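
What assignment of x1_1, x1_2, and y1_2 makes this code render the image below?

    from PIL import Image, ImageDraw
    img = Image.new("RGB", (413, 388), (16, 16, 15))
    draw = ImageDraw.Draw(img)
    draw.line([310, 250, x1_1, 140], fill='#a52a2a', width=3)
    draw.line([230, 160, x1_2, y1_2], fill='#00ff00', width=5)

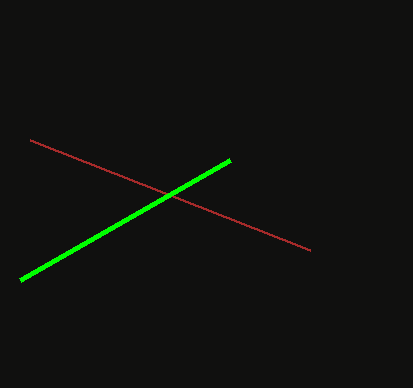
x1_1 = 30, x1_2 = 20, y1_2 = 280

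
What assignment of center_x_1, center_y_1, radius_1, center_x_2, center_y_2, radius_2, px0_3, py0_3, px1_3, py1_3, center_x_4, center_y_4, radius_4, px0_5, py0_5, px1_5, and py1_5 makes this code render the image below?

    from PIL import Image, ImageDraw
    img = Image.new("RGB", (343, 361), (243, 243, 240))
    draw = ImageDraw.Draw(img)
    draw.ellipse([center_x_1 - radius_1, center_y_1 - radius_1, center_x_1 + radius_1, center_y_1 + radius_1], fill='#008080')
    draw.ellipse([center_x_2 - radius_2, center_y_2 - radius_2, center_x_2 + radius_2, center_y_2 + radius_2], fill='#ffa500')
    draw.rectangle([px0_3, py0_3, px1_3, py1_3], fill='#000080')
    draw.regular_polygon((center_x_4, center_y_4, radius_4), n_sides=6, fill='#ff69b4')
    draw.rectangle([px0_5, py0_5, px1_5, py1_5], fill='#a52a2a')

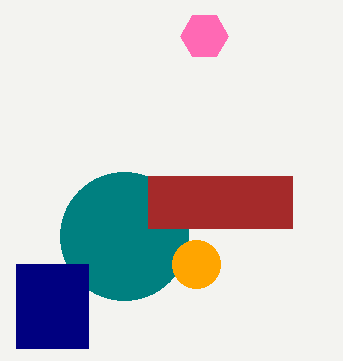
center_x_1 = 124; center_y_1 = 236; radius_1 = 64; center_x_2 = 196; center_y_2 = 264; radius_2 = 24; px0_3 = 16; py0_3 = 264; px1_3 = 88; py1_3 = 348; center_x_4 = 204; center_y_4 = 36; radius_4 = 24; px0_5 = 148; py0_5 = 176; px1_5 = 292; py1_5 = 228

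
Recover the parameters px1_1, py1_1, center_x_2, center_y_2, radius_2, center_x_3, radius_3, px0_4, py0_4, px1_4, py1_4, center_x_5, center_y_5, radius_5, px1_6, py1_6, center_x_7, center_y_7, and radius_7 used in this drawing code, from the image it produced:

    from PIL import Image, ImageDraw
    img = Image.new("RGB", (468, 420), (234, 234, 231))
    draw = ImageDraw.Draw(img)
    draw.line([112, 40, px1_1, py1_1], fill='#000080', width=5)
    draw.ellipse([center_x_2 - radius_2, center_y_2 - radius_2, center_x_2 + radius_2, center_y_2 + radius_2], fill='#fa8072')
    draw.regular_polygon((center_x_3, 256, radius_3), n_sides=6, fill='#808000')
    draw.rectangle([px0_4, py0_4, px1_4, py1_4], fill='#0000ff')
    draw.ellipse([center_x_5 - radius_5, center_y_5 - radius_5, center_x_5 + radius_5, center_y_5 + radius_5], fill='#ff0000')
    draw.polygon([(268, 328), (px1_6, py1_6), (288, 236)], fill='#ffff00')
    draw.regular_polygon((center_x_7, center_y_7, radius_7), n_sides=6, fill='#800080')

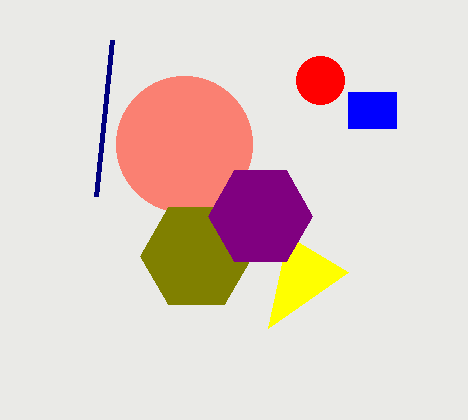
px1_1 = 96, py1_1 = 196, center_x_2 = 184, center_y_2 = 144, radius_2 = 68, center_x_3 = 196, radius_3 = 56, px0_4 = 348, py0_4 = 92, px1_4 = 396, py1_4 = 128, center_x_5 = 320, center_y_5 = 80, radius_5 = 24, px1_6 = 348, py1_6 = 272, center_x_7 = 260, center_y_7 = 216, radius_7 = 52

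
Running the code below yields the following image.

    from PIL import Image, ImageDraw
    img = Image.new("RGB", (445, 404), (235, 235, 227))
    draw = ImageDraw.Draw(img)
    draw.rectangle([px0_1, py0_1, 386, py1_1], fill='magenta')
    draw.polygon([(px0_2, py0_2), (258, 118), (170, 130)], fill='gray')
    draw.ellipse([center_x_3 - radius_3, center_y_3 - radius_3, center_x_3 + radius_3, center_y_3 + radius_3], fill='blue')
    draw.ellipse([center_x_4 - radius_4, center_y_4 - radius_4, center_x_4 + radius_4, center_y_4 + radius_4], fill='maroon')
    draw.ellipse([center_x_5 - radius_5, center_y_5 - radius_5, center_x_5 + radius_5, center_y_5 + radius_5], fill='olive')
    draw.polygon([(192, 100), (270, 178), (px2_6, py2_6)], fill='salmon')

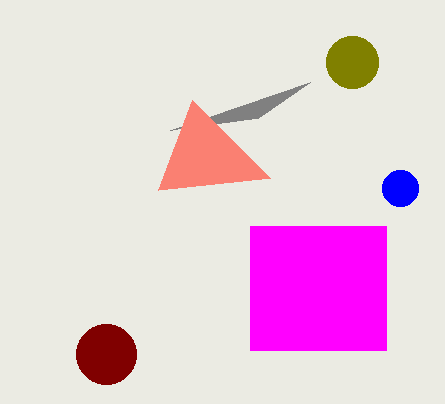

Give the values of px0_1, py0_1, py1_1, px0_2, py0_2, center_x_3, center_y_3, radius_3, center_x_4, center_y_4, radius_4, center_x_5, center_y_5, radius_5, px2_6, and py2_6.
px0_1 = 250; py0_1 = 226; py1_1 = 350; px0_2 = 310; py0_2 = 82; center_x_3 = 400; center_y_3 = 188; radius_3 = 18; center_x_4 = 106; center_y_4 = 354; radius_4 = 30; center_x_5 = 352; center_y_5 = 62; radius_5 = 26; px2_6 = 158; py2_6 = 190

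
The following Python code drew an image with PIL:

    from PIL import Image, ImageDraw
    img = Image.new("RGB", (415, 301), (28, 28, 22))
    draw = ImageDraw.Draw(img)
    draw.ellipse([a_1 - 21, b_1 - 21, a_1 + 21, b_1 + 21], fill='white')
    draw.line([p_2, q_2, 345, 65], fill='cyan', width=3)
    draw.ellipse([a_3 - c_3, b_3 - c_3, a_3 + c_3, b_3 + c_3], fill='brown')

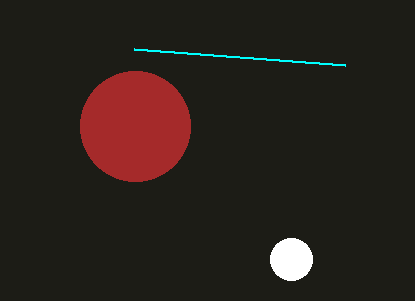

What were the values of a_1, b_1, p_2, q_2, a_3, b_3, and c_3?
a_1 = 291, b_1 = 259, p_2 = 134, q_2 = 49, a_3 = 135, b_3 = 126, c_3 = 55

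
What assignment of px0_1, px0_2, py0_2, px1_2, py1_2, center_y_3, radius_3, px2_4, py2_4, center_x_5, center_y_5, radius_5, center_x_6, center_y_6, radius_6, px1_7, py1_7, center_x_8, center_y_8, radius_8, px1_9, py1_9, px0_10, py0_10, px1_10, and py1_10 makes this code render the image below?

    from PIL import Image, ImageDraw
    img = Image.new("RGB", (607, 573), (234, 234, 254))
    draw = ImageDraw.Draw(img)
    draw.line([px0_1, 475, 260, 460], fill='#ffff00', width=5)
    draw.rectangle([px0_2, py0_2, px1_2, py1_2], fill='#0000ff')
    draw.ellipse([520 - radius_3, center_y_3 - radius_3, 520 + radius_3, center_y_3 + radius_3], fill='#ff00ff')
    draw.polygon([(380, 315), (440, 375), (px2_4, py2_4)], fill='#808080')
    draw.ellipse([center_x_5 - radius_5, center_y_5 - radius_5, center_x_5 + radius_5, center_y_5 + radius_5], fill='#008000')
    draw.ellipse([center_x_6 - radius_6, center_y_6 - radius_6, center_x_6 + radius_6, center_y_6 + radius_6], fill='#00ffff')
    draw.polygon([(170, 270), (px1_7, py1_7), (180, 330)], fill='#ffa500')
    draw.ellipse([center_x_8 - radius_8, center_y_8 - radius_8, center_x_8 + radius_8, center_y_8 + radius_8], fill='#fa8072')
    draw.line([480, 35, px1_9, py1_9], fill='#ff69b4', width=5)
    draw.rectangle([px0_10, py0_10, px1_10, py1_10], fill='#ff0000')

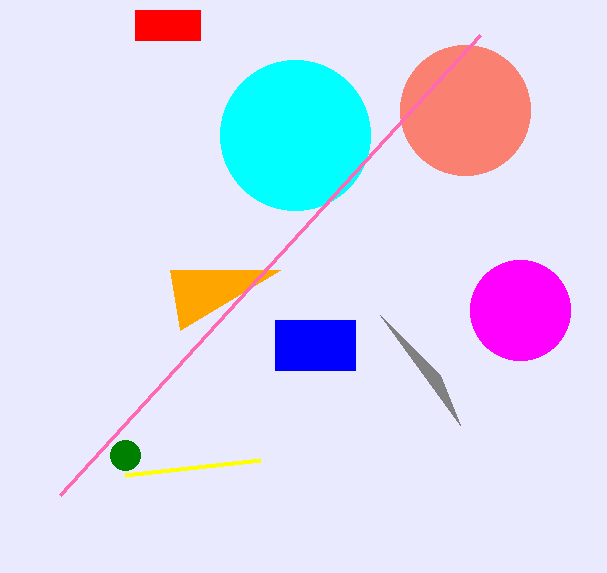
px0_1 = 125; px0_2 = 275; py0_2 = 320; px1_2 = 355; py1_2 = 370; center_y_3 = 310; radius_3 = 50; px2_4 = 460; py2_4 = 425; center_x_5 = 125; center_y_5 = 455; radius_5 = 15; center_x_6 = 295; center_y_6 = 135; radius_6 = 75; px1_7 = 280; py1_7 = 270; center_x_8 = 465; center_y_8 = 110; radius_8 = 65; px1_9 = 60; py1_9 = 495; px0_10 = 135; py0_10 = 10; px1_10 = 200; py1_10 = 40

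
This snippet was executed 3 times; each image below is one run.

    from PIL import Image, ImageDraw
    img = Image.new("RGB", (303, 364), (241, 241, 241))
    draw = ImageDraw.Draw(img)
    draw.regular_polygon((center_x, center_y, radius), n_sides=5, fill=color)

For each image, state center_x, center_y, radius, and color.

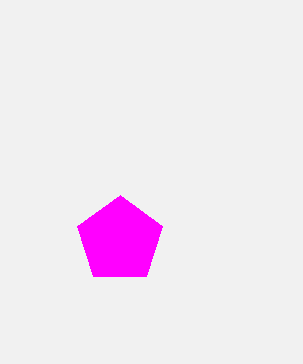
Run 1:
center_x = 120
center_y = 240
radius = 45
color = 'magenta'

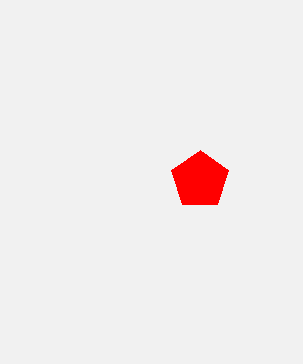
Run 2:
center_x = 200; center_y = 180; radius = 30; color = 'red'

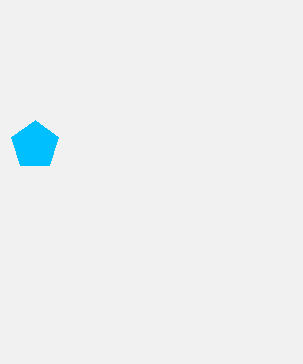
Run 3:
center_x = 35
center_y = 145
radius = 25
color = 'deepskyblue'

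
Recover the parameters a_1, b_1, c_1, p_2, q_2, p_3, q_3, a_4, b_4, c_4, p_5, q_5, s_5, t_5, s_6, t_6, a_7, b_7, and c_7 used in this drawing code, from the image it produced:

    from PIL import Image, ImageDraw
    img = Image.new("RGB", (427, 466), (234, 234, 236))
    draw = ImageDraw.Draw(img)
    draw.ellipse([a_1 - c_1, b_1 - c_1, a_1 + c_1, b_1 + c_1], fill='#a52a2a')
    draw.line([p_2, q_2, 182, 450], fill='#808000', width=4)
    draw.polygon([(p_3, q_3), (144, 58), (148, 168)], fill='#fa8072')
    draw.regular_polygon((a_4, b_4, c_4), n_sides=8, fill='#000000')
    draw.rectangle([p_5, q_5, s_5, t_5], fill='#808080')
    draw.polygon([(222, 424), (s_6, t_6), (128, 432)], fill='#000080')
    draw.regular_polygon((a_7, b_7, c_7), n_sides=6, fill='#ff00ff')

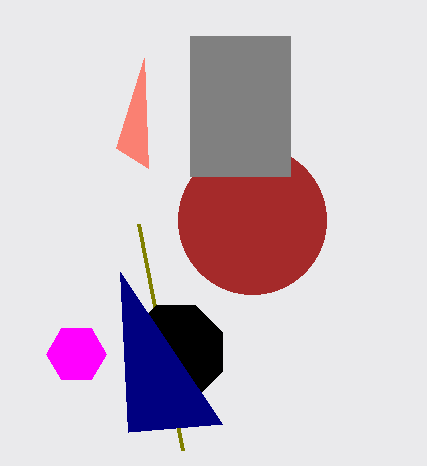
a_1 = 252, b_1 = 220, c_1 = 74, p_2 = 138, q_2 = 224, p_3 = 116, q_3 = 148, a_4 = 176, b_4 = 352, c_4 = 50, p_5 = 190, q_5 = 36, s_5 = 290, t_5 = 176, s_6 = 120, t_6 = 272, a_7 = 76, b_7 = 354, c_7 = 30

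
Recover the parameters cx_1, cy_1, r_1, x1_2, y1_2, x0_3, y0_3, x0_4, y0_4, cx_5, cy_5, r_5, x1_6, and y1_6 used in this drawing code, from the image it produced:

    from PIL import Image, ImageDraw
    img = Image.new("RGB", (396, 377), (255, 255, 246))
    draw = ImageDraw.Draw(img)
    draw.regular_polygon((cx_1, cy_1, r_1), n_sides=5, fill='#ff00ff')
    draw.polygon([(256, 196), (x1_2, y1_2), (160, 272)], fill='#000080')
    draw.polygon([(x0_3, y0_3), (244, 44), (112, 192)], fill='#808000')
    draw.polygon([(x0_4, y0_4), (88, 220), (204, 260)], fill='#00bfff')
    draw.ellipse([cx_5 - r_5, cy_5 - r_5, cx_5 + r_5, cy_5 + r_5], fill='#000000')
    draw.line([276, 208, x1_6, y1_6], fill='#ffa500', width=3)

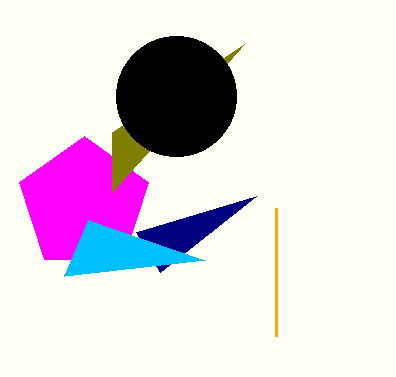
cx_1 = 84, cy_1 = 204, r_1 = 68, x1_2 = 136, y1_2 = 232, x0_3 = 112, y0_3 = 132, x0_4 = 64, y0_4 = 276, cx_5 = 176, cy_5 = 96, r_5 = 60, x1_6 = 276, y1_6 = 336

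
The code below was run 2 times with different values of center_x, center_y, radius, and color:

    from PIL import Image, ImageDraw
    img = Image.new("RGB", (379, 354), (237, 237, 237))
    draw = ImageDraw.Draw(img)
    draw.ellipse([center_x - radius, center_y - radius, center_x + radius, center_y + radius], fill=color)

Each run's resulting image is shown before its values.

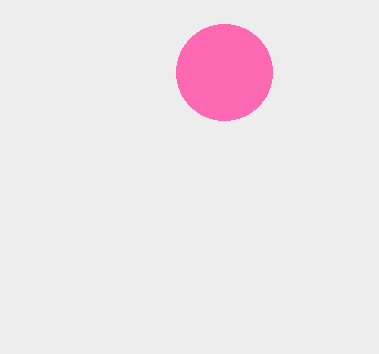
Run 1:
center_x = 224
center_y = 72
radius = 48
color = 'hotpink'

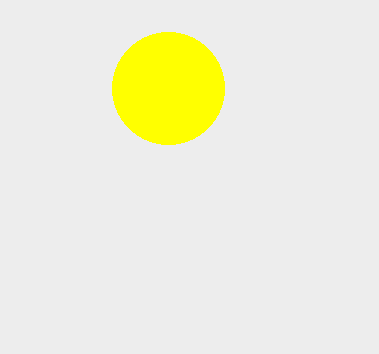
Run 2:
center_x = 168
center_y = 88
radius = 56
color = 'yellow'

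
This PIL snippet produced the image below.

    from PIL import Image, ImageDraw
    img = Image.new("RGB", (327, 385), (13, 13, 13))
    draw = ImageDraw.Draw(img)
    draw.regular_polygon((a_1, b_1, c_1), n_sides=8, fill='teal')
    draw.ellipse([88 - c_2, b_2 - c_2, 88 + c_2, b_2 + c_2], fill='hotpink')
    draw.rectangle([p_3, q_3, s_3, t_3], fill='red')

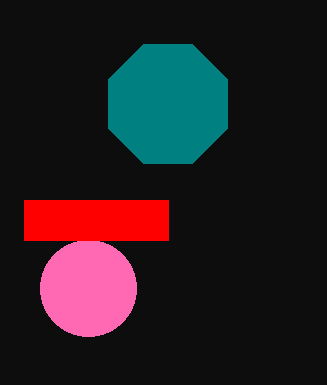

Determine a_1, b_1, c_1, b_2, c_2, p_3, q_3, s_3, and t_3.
a_1 = 168
b_1 = 104
c_1 = 64
b_2 = 288
c_2 = 48
p_3 = 24
q_3 = 200
s_3 = 168
t_3 = 240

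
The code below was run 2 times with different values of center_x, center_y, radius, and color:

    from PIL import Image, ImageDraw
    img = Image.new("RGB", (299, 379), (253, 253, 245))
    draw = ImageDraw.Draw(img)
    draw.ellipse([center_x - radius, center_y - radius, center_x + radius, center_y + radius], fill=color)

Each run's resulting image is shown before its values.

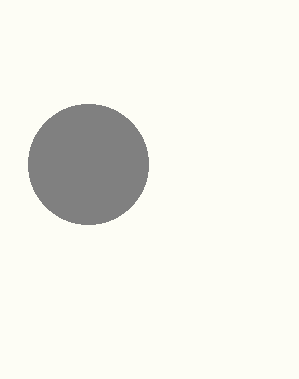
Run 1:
center_x = 88; center_y = 164; radius = 60; color = 'gray'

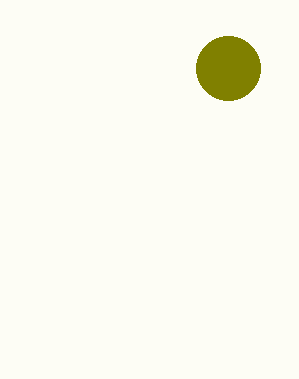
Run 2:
center_x = 228, center_y = 68, radius = 32, color = 'olive'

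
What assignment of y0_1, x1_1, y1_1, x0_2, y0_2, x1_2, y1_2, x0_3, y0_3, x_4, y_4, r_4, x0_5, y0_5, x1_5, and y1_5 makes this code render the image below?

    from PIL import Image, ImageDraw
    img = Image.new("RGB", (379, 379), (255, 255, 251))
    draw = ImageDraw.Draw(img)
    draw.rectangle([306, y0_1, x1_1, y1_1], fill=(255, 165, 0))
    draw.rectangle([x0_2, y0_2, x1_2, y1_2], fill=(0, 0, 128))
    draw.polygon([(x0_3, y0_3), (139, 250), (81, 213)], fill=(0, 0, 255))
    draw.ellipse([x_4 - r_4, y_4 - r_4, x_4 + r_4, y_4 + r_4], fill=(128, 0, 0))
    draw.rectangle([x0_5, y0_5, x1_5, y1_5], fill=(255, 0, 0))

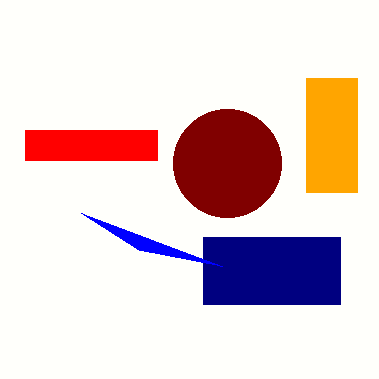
y0_1 = 78; x1_1 = 357; y1_1 = 192; x0_2 = 203; y0_2 = 237; x1_2 = 340; y1_2 = 304; x0_3 = 222; y0_3 = 266; x_4 = 227; y_4 = 163; r_4 = 54; x0_5 = 25; y0_5 = 130; x1_5 = 157; y1_5 = 160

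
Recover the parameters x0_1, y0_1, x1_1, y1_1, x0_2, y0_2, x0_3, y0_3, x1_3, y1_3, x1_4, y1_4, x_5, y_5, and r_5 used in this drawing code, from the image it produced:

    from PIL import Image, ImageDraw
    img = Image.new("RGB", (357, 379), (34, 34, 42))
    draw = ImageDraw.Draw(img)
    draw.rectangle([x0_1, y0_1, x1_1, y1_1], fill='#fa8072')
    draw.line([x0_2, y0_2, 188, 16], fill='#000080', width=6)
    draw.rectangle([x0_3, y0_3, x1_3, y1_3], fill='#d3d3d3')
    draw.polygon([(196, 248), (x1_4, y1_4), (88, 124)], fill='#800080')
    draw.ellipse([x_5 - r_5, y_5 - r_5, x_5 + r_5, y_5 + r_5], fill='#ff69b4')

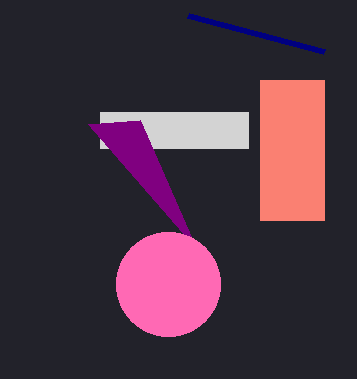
x0_1 = 260; y0_1 = 80; x1_1 = 324; y1_1 = 220; x0_2 = 324; y0_2 = 52; x0_3 = 100; y0_3 = 112; x1_3 = 248; y1_3 = 148; x1_4 = 140; y1_4 = 120; x_5 = 168; y_5 = 284; r_5 = 52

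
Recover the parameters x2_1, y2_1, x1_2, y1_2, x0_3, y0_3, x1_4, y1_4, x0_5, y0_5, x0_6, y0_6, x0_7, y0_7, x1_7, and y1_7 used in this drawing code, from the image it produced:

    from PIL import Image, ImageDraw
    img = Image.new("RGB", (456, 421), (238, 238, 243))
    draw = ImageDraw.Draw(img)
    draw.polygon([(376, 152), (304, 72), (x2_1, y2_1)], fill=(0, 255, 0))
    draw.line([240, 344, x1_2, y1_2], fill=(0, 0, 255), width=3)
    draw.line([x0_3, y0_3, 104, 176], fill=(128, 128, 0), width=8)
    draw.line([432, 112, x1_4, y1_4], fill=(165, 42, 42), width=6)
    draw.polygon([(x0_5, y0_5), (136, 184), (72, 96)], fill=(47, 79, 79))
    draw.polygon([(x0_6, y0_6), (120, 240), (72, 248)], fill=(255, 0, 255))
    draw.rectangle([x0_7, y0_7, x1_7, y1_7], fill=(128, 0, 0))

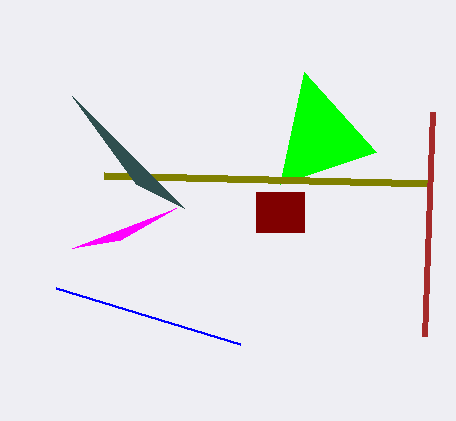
x2_1 = 280; y2_1 = 184; x1_2 = 56; y1_2 = 288; x0_3 = 432; y0_3 = 184; x1_4 = 424; y1_4 = 336; x0_5 = 184; y0_5 = 208; x0_6 = 176; y0_6 = 208; x0_7 = 256; y0_7 = 192; x1_7 = 304; y1_7 = 232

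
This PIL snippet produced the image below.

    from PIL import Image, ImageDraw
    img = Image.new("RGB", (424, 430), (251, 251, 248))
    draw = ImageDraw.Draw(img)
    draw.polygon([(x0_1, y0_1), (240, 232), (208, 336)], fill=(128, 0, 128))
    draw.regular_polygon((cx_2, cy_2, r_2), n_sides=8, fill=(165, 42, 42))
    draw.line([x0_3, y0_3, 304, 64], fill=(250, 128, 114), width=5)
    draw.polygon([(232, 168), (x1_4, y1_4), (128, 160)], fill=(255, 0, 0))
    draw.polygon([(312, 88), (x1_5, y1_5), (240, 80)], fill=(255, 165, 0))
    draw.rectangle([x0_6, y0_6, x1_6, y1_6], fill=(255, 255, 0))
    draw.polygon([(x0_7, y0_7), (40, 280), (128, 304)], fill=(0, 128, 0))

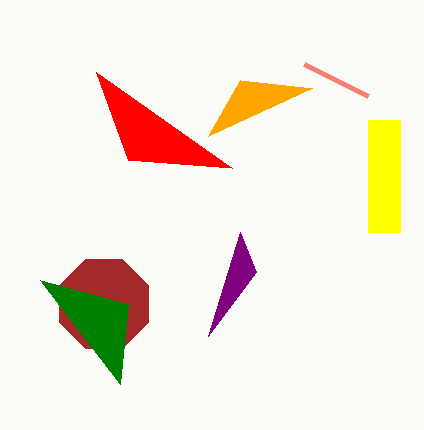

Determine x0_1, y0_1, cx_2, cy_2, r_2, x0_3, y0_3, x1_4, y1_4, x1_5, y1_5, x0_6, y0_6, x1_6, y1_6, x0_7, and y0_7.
x0_1 = 256, y0_1 = 272, cx_2 = 104, cy_2 = 304, r_2 = 48, x0_3 = 368, y0_3 = 96, x1_4 = 96, y1_4 = 72, x1_5 = 208, y1_5 = 136, x0_6 = 368, y0_6 = 120, x1_6 = 400, y1_6 = 232, x0_7 = 120, y0_7 = 384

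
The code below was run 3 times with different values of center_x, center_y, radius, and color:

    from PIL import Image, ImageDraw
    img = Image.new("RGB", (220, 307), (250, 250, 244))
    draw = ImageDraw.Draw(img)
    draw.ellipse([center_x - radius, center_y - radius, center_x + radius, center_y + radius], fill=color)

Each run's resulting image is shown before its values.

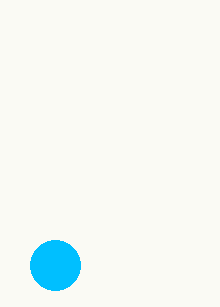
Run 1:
center_x = 55
center_y = 265
radius = 25
color = 'deepskyblue'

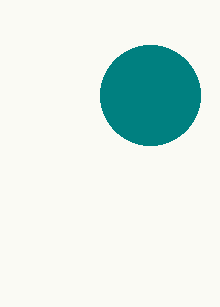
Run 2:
center_x = 150
center_y = 95
radius = 50
color = 'teal'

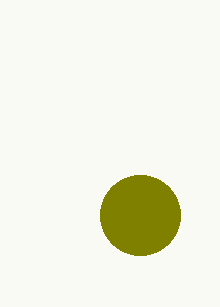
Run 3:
center_x = 140, center_y = 215, radius = 40, color = 'olive'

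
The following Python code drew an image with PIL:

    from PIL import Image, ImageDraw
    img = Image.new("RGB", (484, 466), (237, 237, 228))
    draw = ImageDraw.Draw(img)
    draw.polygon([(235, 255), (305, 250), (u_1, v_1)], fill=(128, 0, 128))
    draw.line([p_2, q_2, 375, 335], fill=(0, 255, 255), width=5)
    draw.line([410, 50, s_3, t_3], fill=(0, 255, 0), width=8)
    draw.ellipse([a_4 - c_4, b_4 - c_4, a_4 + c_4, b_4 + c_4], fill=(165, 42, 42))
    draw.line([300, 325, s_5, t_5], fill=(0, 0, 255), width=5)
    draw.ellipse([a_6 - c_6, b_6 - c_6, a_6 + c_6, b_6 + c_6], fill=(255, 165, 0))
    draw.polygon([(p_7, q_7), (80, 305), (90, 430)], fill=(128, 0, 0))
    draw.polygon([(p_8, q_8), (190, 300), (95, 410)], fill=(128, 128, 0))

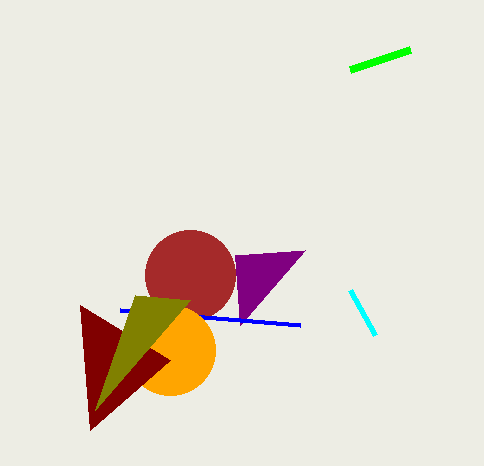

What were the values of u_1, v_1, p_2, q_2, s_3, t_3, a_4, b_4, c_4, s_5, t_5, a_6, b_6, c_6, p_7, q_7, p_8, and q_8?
u_1 = 240, v_1 = 325, p_2 = 350, q_2 = 290, s_3 = 350, t_3 = 70, a_4 = 190, b_4 = 275, c_4 = 45, s_5 = 120, t_5 = 310, a_6 = 170, b_6 = 350, c_6 = 45, p_7 = 170, q_7 = 360, p_8 = 135, q_8 = 295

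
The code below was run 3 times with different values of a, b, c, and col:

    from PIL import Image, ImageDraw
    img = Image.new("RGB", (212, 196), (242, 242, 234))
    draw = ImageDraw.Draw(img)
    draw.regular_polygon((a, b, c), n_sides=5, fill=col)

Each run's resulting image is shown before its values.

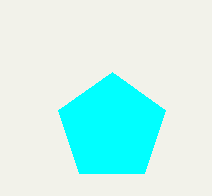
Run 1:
a = 112, b = 128, c = 56, col = 'cyan'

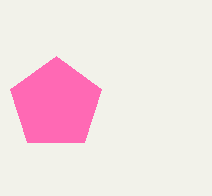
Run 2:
a = 56
b = 104
c = 48
col = 'hotpink'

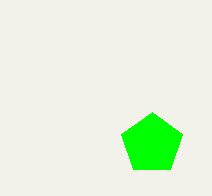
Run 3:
a = 152
b = 144
c = 32
col = 'lime'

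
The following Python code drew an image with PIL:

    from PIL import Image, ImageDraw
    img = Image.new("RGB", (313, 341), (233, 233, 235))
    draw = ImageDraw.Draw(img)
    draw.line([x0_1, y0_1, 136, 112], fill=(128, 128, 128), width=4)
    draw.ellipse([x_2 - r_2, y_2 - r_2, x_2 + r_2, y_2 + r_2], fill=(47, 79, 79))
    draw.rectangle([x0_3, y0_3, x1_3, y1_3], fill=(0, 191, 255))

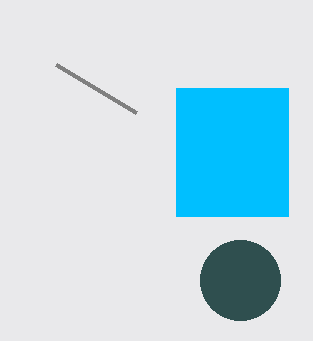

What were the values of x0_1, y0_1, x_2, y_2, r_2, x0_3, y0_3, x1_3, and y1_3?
x0_1 = 56, y0_1 = 64, x_2 = 240, y_2 = 280, r_2 = 40, x0_3 = 176, y0_3 = 88, x1_3 = 288, y1_3 = 216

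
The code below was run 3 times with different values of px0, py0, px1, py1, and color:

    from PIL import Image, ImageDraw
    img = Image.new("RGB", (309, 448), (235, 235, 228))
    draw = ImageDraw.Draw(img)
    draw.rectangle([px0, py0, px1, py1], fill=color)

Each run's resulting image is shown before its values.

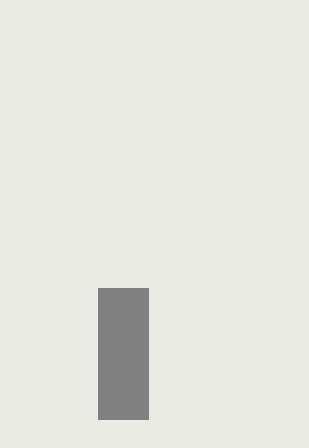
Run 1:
px0 = 98, py0 = 288, px1 = 148, py1 = 419, color = 'gray'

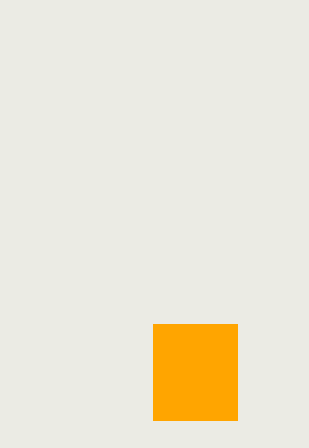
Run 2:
px0 = 153; py0 = 324; px1 = 237; py1 = 420; color = 'orange'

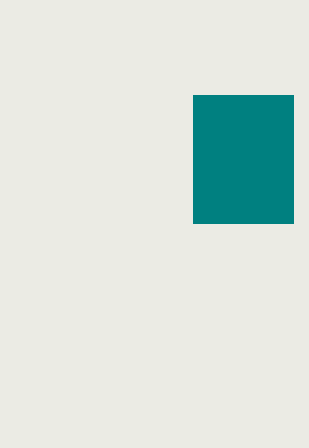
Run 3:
px0 = 193, py0 = 95, px1 = 293, py1 = 223, color = 'teal'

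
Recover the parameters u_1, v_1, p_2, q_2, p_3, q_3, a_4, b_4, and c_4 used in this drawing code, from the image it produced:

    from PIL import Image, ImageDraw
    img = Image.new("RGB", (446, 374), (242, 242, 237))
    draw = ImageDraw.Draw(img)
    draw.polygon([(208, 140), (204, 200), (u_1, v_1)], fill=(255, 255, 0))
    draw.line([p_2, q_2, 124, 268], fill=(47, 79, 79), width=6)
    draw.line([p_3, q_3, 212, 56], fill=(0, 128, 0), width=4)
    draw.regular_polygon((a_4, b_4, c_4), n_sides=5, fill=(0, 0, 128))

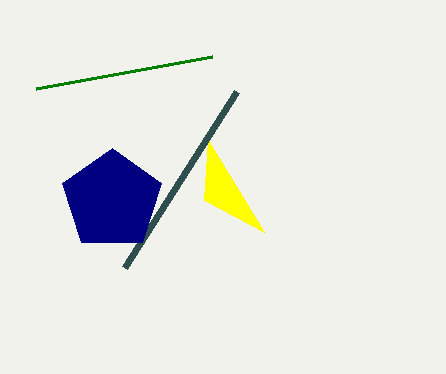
u_1 = 264, v_1 = 232, p_2 = 236, q_2 = 92, p_3 = 36, q_3 = 88, a_4 = 112, b_4 = 200, c_4 = 52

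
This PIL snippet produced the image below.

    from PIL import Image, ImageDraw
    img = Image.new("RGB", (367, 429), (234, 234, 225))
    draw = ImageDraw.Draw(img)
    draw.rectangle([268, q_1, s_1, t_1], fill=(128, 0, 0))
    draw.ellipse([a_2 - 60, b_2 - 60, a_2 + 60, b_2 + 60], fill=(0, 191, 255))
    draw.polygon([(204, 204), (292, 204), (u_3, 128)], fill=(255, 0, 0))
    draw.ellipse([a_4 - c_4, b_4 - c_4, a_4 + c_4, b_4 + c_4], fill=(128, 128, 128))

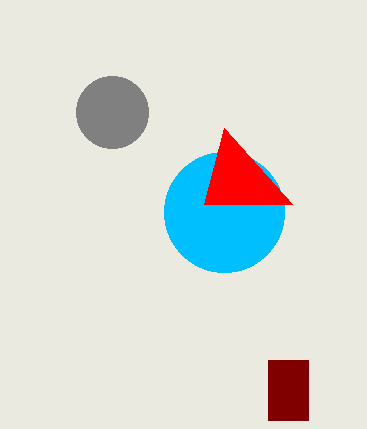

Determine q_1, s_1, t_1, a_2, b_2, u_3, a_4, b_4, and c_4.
q_1 = 360; s_1 = 308; t_1 = 420; a_2 = 224; b_2 = 212; u_3 = 224; a_4 = 112; b_4 = 112; c_4 = 36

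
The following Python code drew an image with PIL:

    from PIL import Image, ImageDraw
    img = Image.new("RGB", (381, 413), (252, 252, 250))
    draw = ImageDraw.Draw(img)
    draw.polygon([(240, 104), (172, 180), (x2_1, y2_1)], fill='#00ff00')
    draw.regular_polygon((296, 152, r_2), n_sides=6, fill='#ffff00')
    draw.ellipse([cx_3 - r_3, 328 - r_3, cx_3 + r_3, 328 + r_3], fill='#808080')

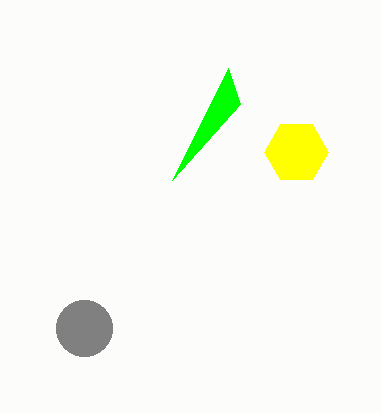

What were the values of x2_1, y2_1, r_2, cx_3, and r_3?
x2_1 = 228
y2_1 = 68
r_2 = 32
cx_3 = 84
r_3 = 28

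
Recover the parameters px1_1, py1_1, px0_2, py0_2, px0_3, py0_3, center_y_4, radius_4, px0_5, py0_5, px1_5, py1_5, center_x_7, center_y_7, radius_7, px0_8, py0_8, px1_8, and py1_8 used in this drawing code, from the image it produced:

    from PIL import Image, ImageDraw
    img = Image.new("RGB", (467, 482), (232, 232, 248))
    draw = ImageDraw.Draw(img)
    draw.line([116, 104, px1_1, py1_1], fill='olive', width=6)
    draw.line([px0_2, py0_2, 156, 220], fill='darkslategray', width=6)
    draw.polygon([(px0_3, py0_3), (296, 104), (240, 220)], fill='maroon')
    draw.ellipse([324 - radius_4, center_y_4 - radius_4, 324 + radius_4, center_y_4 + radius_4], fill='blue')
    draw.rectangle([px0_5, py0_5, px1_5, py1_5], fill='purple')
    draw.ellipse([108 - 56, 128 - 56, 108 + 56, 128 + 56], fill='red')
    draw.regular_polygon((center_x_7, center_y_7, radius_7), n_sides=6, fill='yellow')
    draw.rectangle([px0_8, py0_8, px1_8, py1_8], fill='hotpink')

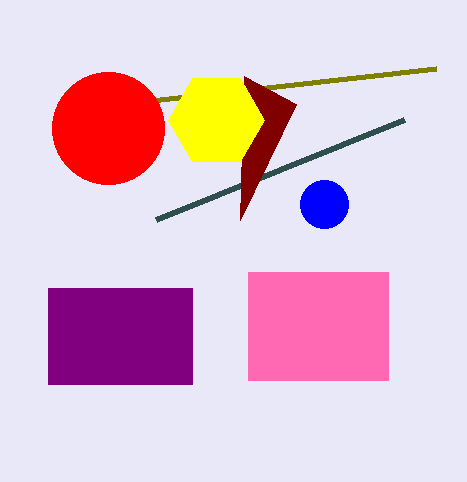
px1_1 = 436, py1_1 = 68, px0_2 = 404, py0_2 = 120, px0_3 = 244, py0_3 = 76, center_y_4 = 204, radius_4 = 24, px0_5 = 48, py0_5 = 288, px1_5 = 192, py1_5 = 384, center_x_7 = 216, center_y_7 = 120, radius_7 = 48, px0_8 = 248, py0_8 = 272, px1_8 = 388, py1_8 = 380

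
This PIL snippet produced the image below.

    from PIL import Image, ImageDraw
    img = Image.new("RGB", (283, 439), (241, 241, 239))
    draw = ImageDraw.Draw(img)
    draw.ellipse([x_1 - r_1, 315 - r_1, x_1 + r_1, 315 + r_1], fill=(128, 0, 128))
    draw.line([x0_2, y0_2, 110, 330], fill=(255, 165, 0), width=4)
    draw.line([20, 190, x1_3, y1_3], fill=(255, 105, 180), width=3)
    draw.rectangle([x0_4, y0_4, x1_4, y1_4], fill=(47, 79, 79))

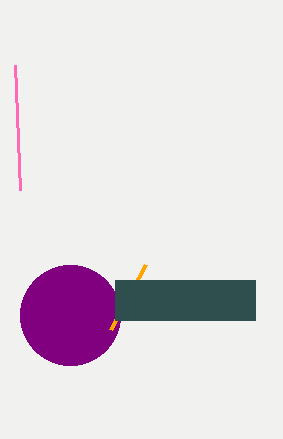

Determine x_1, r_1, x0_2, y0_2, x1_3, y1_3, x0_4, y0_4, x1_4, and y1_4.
x_1 = 70; r_1 = 50; x0_2 = 145; y0_2 = 265; x1_3 = 15; y1_3 = 65; x0_4 = 115; y0_4 = 280; x1_4 = 255; y1_4 = 320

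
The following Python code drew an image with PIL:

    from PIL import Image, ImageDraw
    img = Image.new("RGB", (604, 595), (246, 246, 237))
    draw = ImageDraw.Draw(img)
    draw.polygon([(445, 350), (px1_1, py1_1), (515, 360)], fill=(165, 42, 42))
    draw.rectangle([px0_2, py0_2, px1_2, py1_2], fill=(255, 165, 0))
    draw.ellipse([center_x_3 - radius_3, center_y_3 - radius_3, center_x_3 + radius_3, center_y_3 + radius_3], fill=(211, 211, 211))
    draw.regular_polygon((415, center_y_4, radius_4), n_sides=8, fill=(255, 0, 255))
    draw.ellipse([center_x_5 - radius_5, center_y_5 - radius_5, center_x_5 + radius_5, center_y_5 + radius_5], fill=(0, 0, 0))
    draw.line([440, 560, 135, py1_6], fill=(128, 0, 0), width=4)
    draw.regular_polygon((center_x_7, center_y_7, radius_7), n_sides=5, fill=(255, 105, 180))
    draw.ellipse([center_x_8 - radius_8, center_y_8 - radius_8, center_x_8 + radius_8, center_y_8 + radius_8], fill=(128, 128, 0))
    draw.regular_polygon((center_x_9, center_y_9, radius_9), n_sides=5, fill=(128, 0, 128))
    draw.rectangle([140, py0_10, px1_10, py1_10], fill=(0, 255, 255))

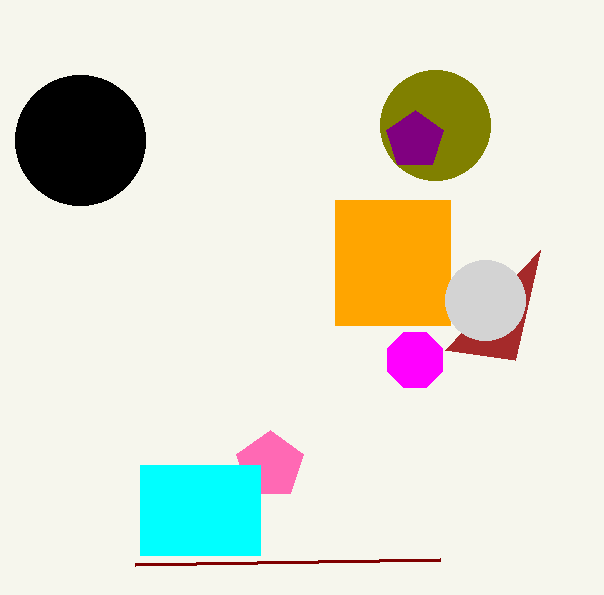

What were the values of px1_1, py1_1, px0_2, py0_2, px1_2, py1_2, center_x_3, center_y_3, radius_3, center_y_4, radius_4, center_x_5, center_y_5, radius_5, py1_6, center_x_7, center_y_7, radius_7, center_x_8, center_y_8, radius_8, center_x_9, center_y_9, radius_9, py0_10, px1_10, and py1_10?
px1_1 = 540; py1_1 = 250; px0_2 = 335; py0_2 = 200; px1_2 = 450; py1_2 = 325; center_x_3 = 485; center_y_3 = 300; radius_3 = 40; center_y_4 = 360; radius_4 = 30; center_x_5 = 80; center_y_5 = 140; radius_5 = 65; py1_6 = 565; center_x_7 = 270; center_y_7 = 465; radius_7 = 35; center_x_8 = 435; center_y_8 = 125; radius_8 = 55; center_x_9 = 415; center_y_9 = 140; radius_9 = 30; py0_10 = 465; px1_10 = 260; py1_10 = 555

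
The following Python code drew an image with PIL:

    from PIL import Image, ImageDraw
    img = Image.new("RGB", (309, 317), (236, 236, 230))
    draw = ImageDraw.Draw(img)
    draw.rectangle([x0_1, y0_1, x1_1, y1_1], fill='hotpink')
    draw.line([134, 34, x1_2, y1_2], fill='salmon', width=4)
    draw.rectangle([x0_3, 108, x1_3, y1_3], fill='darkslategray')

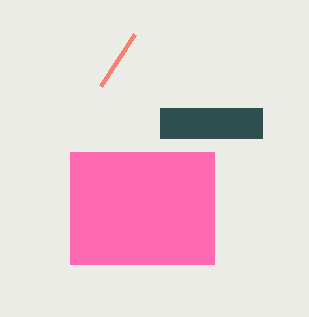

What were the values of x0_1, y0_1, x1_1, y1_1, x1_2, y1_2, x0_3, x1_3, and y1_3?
x0_1 = 70; y0_1 = 152; x1_1 = 214; y1_1 = 264; x1_2 = 100; y1_2 = 86; x0_3 = 160; x1_3 = 262; y1_3 = 138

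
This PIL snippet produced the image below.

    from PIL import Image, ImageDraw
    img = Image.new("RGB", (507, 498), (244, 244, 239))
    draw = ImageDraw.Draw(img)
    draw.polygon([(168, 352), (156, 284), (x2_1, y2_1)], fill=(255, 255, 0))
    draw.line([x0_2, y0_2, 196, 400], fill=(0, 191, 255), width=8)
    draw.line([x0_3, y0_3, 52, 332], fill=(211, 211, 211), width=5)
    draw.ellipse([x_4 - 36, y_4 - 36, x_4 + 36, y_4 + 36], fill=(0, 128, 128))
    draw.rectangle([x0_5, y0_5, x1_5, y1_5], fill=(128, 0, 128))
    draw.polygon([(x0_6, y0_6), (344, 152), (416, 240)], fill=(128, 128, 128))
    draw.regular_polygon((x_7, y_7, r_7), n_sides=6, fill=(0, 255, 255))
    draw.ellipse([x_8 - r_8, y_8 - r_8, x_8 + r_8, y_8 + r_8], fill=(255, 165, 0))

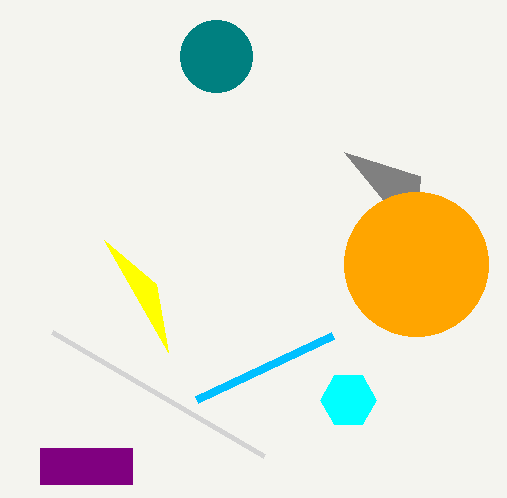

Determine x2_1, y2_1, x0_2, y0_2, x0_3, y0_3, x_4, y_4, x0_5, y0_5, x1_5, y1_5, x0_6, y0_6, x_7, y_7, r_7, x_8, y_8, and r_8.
x2_1 = 104; y2_1 = 240; x0_2 = 332; y0_2 = 336; x0_3 = 264; y0_3 = 456; x_4 = 216; y_4 = 56; x0_5 = 40; y0_5 = 448; x1_5 = 132; y1_5 = 484; x0_6 = 420; y0_6 = 176; x_7 = 348; y_7 = 400; r_7 = 28; x_8 = 416; y_8 = 264; r_8 = 72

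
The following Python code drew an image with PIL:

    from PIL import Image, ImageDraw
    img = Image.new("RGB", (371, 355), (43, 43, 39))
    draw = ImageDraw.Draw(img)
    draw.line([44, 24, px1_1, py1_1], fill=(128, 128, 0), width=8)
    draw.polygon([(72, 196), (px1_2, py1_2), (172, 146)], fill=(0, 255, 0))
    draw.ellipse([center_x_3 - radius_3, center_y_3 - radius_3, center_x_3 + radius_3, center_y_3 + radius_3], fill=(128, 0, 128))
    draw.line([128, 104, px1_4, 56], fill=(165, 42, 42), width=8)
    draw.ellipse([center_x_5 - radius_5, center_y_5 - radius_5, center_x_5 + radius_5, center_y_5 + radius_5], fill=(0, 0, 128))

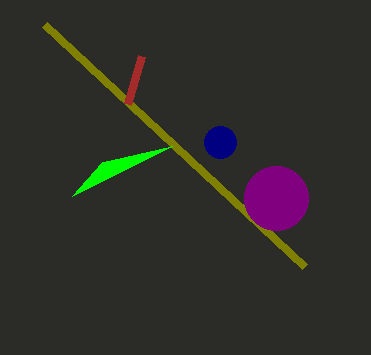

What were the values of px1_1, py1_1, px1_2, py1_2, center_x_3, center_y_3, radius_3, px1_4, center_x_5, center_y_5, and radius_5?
px1_1 = 304
py1_1 = 266
px1_2 = 102
py1_2 = 162
center_x_3 = 276
center_y_3 = 198
radius_3 = 32
px1_4 = 142
center_x_5 = 220
center_y_5 = 142
radius_5 = 16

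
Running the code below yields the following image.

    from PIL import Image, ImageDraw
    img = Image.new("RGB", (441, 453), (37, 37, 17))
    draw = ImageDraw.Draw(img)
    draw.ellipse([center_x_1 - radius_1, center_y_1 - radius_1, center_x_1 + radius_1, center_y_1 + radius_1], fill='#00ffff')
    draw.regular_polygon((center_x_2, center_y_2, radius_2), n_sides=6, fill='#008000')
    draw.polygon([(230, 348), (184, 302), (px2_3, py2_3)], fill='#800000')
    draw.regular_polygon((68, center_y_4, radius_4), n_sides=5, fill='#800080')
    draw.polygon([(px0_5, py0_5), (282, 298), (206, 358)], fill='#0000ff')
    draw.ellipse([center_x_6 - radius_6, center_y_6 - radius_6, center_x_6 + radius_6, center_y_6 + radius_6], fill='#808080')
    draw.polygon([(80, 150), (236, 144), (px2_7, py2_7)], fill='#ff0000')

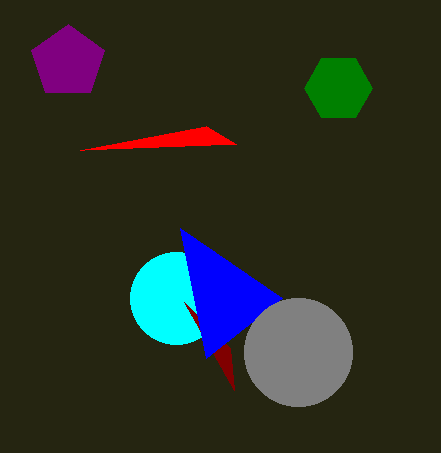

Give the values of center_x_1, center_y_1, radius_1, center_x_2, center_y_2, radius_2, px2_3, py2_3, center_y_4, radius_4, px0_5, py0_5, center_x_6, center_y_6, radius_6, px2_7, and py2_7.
center_x_1 = 176; center_y_1 = 298; radius_1 = 46; center_x_2 = 338; center_y_2 = 88; radius_2 = 34; px2_3 = 234; py2_3 = 390; center_y_4 = 62; radius_4 = 38; px0_5 = 180; py0_5 = 228; center_x_6 = 298; center_y_6 = 352; radius_6 = 54; px2_7 = 206; py2_7 = 126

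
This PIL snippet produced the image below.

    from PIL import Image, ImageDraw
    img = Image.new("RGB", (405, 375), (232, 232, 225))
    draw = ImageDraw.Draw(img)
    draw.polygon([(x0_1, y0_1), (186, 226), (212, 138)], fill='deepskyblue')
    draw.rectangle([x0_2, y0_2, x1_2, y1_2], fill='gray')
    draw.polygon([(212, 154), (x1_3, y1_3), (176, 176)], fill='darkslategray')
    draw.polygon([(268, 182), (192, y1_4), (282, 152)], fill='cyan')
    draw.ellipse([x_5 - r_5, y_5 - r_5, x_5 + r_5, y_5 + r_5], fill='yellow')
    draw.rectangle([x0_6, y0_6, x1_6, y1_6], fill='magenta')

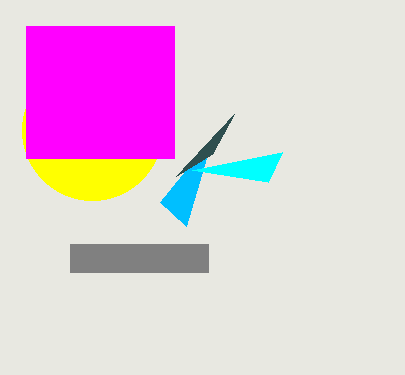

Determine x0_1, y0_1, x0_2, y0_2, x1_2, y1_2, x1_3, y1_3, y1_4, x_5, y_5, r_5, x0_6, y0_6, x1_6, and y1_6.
x0_1 = 160; y0_1 = 202; x0_2 = 70; y0_2 = 244; x1_2 = 208; y1_2 = 272; x1_3 = 234; y1_3 = 114; y1_4 = 170; x_5 = 92; y_5 = 130; r_5 = 70; x0_6 = 26; y0_6 = 26; x1_6 = 174; y1_6 = 158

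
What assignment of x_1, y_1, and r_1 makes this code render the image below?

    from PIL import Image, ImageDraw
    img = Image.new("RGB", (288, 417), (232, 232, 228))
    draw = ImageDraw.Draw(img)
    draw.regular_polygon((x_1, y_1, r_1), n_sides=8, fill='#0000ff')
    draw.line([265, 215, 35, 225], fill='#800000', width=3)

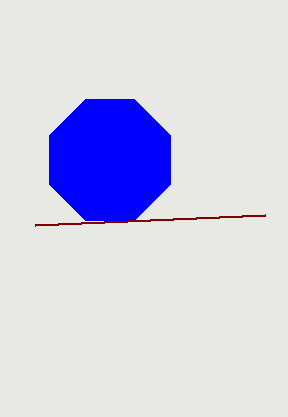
x_1 = 110; y_1 = 160; r_1 = 65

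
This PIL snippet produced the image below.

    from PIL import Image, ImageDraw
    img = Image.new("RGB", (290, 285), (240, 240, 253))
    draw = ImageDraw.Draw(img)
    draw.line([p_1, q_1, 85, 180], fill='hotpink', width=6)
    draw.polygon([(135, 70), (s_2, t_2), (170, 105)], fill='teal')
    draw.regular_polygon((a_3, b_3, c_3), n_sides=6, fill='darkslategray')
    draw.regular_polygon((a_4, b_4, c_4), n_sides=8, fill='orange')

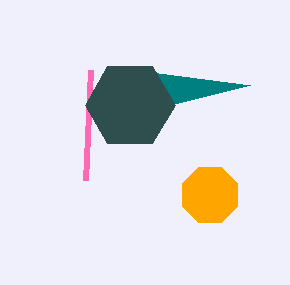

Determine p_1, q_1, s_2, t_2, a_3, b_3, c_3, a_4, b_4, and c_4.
p_1 = 90
q_1 = 70
s_2 = 250
t_2 = 85
a_3 = 130
b_3 = 105
c_3 = 45
a_4 = 210
b_4 = 195
c_4 = 30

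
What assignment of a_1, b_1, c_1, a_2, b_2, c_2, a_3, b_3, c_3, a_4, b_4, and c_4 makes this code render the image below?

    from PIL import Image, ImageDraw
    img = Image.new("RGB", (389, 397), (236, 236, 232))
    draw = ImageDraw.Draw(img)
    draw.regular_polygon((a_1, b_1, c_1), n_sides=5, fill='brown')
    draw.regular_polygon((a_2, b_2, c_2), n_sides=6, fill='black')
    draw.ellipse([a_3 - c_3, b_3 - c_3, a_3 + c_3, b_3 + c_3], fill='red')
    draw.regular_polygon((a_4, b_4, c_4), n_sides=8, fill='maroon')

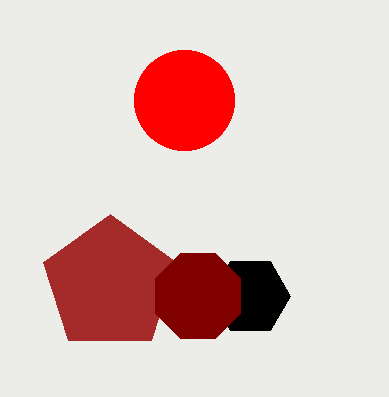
a_1 = 110; b_1 = 284; c_1 = 70; a_2 = 250; b_2 = 296; c_2 = 40; a_3 = 184; b_3 = 100; c_3 = 50; a_4 = 198; b_4 = 296; c_4 = 46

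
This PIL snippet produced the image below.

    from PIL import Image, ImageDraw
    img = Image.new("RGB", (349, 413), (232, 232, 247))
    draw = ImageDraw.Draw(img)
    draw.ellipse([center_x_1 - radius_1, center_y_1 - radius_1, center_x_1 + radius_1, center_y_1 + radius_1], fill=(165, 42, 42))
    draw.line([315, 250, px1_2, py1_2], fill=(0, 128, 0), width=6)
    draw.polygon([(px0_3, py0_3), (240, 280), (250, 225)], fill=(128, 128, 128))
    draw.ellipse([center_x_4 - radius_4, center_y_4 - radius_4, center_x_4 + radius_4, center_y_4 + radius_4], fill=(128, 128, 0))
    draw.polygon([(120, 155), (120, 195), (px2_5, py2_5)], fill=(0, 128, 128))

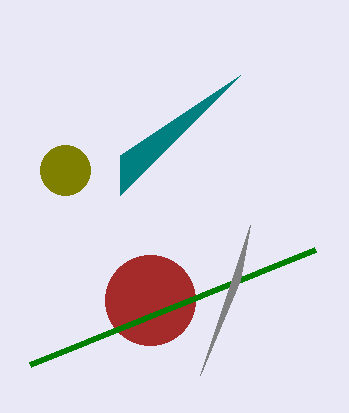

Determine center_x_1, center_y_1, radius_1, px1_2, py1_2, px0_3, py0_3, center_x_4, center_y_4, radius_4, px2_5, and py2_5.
center_x_1 = 150; center_y_1 = 300; radius_1 = 45; px1_2 = 30; py1_2 = 365; px0_3 = 200; py0_3 = 375; center_x_4 = 65; center_y_4 = 170; radius_4 = 25; px2_5 = 240; py2_5 = 75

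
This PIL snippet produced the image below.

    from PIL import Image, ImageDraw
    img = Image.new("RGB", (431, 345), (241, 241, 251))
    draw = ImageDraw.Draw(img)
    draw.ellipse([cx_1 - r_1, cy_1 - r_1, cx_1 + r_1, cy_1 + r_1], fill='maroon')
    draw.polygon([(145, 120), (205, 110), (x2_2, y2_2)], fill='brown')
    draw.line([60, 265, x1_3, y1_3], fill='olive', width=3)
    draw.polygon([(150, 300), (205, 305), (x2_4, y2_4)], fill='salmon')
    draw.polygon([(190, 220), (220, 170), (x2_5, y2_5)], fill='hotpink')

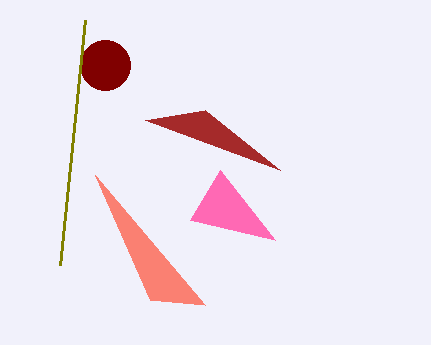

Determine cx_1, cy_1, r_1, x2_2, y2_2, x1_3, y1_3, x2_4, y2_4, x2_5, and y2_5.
cx_1 = 105
cy_1 = 65
r_1 = 25
x2_2 = 280
y2_2 = 170
x1_3 = 85
y1_3 = 20
x2_4 = 95
y2_4 = 175
x2_5 = 275
y2_5 = 240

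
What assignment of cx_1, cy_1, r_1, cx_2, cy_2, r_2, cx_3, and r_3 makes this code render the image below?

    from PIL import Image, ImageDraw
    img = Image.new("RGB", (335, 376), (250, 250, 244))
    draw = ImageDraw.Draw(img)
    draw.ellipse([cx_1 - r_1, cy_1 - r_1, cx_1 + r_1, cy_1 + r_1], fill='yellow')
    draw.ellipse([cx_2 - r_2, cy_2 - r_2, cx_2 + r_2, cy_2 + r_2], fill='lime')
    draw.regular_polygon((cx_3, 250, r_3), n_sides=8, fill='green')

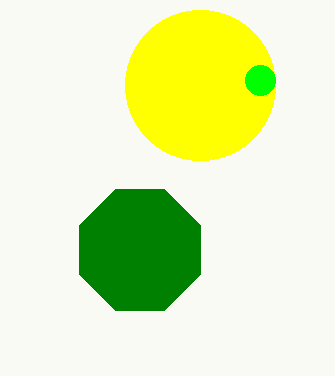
cx_1 = 200; cy_1 = 85; r_1 = 75; cx_2 = 260; cy_2 = 80; r_2 = 15; cx_3 = 140; r_3 = 65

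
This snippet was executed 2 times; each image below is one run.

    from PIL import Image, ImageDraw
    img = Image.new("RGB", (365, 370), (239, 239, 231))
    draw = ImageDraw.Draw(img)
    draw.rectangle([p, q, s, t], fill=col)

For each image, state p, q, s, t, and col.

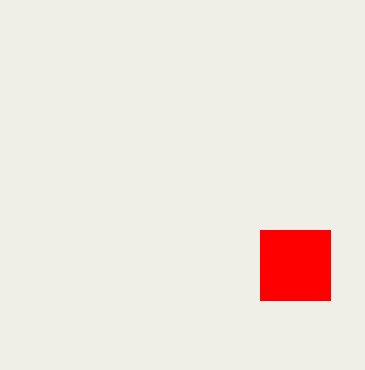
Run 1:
p = 260, q = 230, s = 330, t = 300, col = 'red'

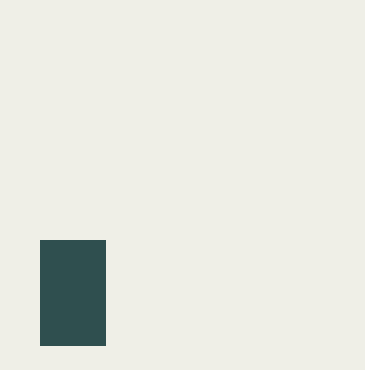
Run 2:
p = 40
q = 240
s = 105
t = 345
col = 'darkslategray'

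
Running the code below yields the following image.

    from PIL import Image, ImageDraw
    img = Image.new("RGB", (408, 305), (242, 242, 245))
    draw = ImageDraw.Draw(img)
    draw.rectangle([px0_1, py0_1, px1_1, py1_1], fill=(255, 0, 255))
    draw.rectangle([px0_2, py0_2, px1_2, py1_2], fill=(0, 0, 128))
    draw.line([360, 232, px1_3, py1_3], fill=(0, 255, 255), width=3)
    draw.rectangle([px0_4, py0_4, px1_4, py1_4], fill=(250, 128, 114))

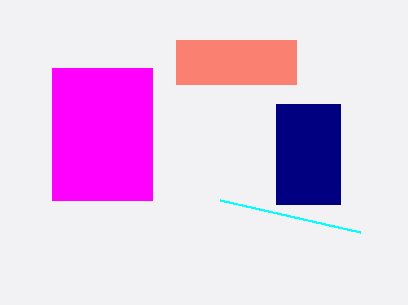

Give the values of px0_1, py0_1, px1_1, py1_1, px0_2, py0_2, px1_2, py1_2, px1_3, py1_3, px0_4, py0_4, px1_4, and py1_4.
px0_1 = 52
py0_1 = 68
px1_1 = 152
py1_1 = 200
px0_2 = 276
py0_2 = 104
px1_2 = 340
py1_2 = 204
px1_3 = 220
py1_3 = 200
px0_4 = 176
py0_4 = 40
px1_4 = 296
py1_4 = 84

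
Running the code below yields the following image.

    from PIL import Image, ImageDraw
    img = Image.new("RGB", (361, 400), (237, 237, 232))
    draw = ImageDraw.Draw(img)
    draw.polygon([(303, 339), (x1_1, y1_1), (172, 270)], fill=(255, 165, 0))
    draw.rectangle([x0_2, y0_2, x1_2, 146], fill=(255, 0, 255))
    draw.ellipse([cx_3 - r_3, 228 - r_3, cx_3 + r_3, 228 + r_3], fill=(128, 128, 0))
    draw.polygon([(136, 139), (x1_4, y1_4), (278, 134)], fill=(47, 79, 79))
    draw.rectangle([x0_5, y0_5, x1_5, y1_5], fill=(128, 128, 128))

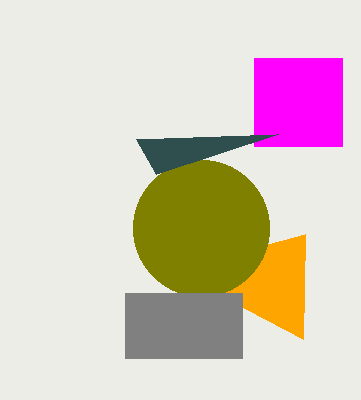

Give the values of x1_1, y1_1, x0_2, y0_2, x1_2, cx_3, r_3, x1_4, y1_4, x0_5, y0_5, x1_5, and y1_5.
x1_1 = 305; y1_1 = 234; x0_2 = 254; y0_2 = 58; x1_2 = 342; cx_3 = 201; r_3 = 68; x1_4 = 156; y1_4 = 174; x0_5 = 125; y0_5 = 293; x1_5 = 242; y1_5 = 358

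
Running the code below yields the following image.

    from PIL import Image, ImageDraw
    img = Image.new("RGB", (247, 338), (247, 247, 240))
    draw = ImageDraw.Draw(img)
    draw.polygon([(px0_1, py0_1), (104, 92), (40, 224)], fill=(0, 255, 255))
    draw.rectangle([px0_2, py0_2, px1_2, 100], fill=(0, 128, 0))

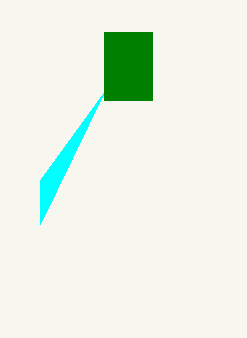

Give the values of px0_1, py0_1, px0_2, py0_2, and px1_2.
px0_1 = 40
py0_1 = 180
px0_2 = 104
py0_2 = 32
px1_2 = 152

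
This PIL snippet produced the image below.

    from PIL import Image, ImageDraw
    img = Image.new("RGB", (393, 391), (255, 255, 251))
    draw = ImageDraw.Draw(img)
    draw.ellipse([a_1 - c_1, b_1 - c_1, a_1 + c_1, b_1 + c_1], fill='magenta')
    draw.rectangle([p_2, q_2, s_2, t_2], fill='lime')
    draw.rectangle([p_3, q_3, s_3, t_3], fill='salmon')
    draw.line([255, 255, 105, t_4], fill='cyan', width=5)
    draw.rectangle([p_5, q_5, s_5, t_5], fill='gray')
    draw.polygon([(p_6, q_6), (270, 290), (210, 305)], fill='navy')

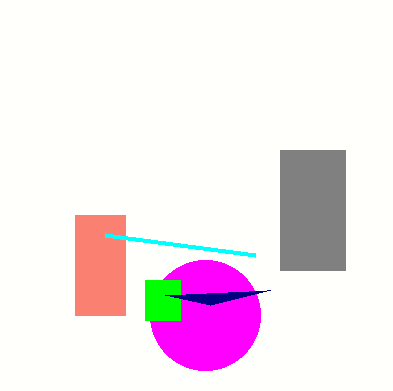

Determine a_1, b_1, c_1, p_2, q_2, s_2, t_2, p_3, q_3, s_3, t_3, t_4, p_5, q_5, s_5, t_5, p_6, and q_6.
a_1 = 205
b_1 = 315
c_1 = 55
p_2 = 145
q_2 = 280
s_2 = 180
t_2 = 320
p_3 = 75
q_3 = 215
s_3 = 125
t_3 = 315
t_4 = 235
p_5 = 280
q_5 = 150
s_5 = 345
t_5 = 270
p_6 = 165
q_6 = 295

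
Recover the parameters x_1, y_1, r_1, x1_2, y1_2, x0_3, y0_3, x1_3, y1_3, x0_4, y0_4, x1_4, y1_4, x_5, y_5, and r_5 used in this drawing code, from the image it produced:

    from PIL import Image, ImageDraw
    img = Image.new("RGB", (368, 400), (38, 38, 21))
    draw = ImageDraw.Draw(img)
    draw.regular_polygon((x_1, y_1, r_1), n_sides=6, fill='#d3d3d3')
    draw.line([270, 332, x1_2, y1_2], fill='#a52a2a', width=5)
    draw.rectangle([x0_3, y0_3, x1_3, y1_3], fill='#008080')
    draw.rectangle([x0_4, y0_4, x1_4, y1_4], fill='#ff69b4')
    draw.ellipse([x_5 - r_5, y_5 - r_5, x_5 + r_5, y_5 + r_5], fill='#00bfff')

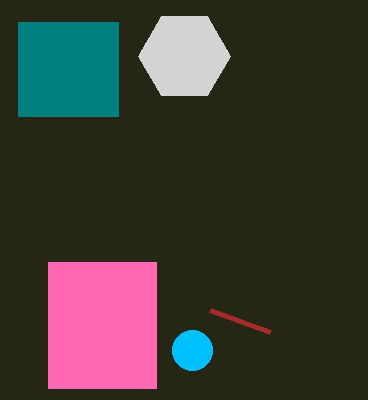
x_1 = 184
y_1 = 56
r_1 = 46
x1_2 = 210
y1_2 = 310
x0_3 = 18
y0_3 = 22
x1_3 = 118
y1_3 = 116
x0_4 = 48
y0_4 = 262
x1_4 = 156
y1_4 = 388
x_5 = 192
y_5 = 350
r_5 = 20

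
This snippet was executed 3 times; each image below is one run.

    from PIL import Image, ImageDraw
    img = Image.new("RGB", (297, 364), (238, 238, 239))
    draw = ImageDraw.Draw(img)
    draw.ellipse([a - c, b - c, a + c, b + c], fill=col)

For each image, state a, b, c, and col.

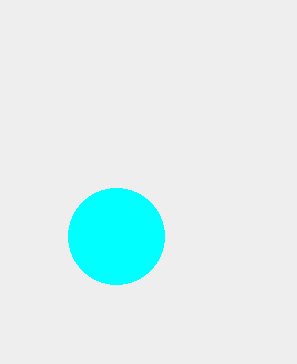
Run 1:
a = 116
b = 236
c = 48
col = 'cyan'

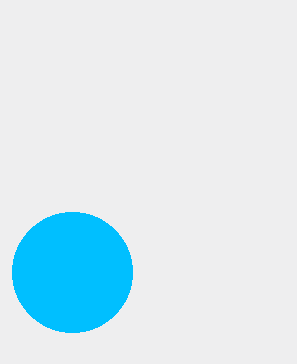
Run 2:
a = 72; b = 272; c = 60; col = 'deepskyblue'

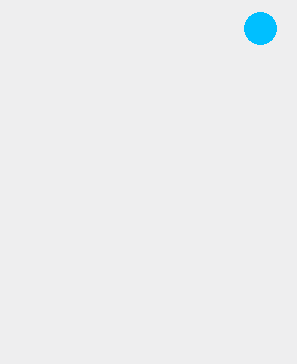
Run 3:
a = 260; b = 28; c = 16; col = 'deepskyblue'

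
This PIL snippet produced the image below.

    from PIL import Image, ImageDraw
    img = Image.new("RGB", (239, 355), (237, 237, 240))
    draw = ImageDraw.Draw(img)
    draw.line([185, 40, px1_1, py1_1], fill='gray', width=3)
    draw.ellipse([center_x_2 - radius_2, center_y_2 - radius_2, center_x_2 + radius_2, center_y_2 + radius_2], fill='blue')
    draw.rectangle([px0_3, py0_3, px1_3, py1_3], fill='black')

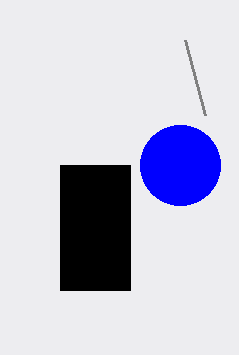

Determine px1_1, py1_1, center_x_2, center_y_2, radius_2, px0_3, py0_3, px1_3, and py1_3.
px1_1 = 205
py1_1 = 115
center_x_2 = 180
center_y_2 = 165
radius_2 = 40
px0_3 = 60
py0_3 = 165
px1_3 = 130
py1_3 = 290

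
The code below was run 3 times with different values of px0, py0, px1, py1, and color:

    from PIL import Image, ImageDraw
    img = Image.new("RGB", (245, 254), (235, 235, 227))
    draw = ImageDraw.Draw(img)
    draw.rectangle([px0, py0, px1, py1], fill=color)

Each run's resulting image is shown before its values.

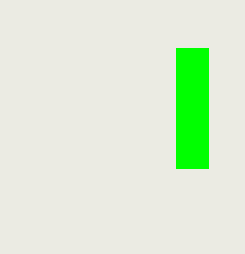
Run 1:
px0 = 176, py0 = 48, px1 = 208, py1 = 168, color = 'lime'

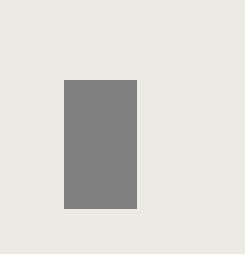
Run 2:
px0 = 64; py0 = 80; px1 = 136; py1 = 208; color = 'gray'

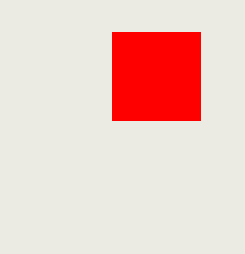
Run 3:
px0 = 112
py0 = 32
px1 = 200
py1 = 120
color = 'red'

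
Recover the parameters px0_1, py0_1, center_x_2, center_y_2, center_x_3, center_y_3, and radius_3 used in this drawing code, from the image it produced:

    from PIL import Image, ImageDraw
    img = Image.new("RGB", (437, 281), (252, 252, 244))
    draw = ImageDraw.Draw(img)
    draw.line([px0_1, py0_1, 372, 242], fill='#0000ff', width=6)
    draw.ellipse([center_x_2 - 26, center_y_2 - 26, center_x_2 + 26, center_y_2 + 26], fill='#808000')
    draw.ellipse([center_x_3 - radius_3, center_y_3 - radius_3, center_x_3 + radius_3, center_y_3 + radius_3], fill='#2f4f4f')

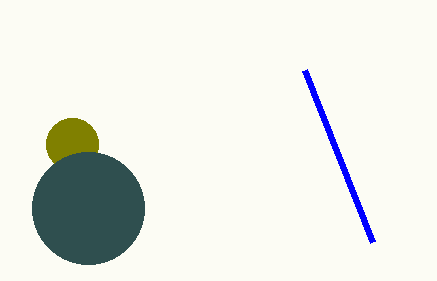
px0_1 = 304, py0_1 = 70, center_x_2 = 72, center_y_2 = 144, center_x_3 = 88, center_y_3 = 208, radius_3 = 56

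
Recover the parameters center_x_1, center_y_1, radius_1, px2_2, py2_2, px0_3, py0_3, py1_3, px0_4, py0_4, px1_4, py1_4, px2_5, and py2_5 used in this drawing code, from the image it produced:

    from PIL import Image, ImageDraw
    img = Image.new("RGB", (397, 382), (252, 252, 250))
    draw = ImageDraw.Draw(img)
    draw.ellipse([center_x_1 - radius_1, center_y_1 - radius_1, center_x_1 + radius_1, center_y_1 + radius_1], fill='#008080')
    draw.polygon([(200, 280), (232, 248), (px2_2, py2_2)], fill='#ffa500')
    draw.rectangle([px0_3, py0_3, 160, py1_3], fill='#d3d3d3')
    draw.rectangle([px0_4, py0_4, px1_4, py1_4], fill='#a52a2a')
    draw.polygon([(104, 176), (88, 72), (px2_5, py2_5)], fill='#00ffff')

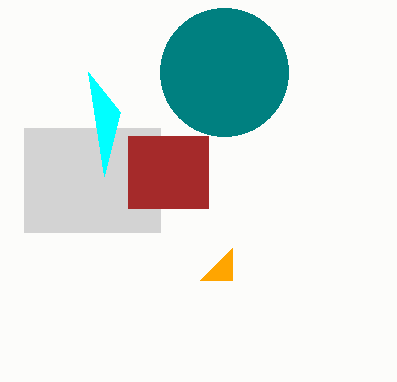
center_x_1 = 224
center_y_1 = 72
radius_1 = 64
px2_2 = 232
py2_2 = 280
px0_3 = 24
py0_3 = 128
py1_3 = 232
px0_4 = 128
py0_4 = 136
px1_4 = 208
py1_4 = 208
px2_5 = 120
py2_5 = 112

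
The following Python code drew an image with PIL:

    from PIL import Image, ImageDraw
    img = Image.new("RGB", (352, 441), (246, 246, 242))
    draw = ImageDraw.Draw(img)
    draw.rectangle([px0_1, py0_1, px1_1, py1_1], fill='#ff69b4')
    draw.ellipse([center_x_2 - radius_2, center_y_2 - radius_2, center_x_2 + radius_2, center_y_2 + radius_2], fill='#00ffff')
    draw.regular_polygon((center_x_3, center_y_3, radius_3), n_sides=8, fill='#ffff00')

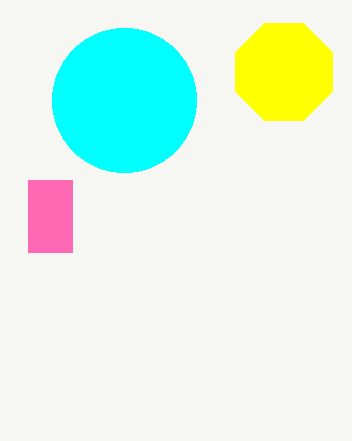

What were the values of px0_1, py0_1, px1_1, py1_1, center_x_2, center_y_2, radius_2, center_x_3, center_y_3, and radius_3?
px0_1 = 28; py0_1 = 180; px1_1 = 72; py1_1 = 252; center_x_2 = 124; center_y_2 = 100; radius_2 = 72; center_x_3 = 284; center_y_3 = 72; radius_3 = 52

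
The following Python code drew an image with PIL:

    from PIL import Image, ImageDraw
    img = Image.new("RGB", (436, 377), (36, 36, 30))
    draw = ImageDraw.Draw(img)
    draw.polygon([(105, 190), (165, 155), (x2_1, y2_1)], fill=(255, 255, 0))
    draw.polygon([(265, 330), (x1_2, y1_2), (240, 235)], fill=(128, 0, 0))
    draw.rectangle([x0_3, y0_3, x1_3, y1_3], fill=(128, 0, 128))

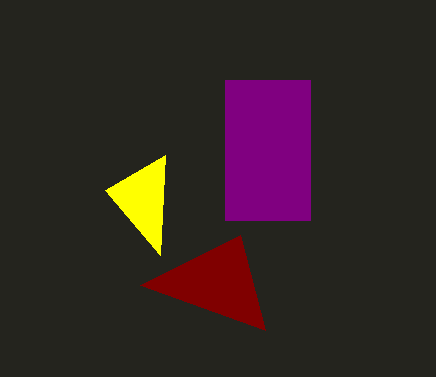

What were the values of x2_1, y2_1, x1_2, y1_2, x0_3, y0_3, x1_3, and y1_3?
x2_1 = 160; y2_1 = 255; x1_2 = 140; y1_2 = 285; x0_3 = 225; y0_3 = 80; x1_3 = 310; y1_3 = 220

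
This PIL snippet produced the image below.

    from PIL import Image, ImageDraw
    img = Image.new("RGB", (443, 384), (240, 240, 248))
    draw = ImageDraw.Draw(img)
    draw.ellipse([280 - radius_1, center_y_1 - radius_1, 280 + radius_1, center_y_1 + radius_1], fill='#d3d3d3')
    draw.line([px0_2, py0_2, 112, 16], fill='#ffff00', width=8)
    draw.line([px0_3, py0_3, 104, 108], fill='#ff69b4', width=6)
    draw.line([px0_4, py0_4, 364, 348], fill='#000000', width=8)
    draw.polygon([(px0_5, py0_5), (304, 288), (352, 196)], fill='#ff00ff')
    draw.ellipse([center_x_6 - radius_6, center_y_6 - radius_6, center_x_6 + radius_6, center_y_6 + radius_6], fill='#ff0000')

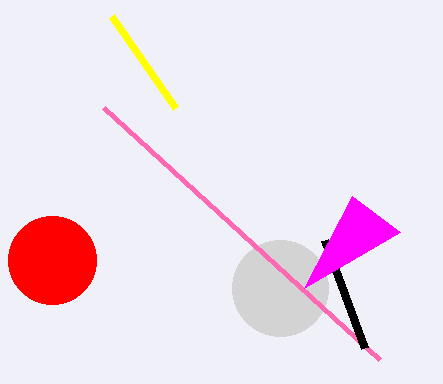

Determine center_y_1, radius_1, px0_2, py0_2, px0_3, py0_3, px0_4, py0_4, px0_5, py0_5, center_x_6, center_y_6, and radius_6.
center_y_1 = 288, radius_1 = 48, px0_2 = 176, py0_2 = 108, px0_3 = 380, py0_3 = 360, px0_4 = 324, py0_4 = 240, px0_5 = 400, py0_5 = 232, center_x_6 = 52, center_y_6 = 260, radius_6 = 44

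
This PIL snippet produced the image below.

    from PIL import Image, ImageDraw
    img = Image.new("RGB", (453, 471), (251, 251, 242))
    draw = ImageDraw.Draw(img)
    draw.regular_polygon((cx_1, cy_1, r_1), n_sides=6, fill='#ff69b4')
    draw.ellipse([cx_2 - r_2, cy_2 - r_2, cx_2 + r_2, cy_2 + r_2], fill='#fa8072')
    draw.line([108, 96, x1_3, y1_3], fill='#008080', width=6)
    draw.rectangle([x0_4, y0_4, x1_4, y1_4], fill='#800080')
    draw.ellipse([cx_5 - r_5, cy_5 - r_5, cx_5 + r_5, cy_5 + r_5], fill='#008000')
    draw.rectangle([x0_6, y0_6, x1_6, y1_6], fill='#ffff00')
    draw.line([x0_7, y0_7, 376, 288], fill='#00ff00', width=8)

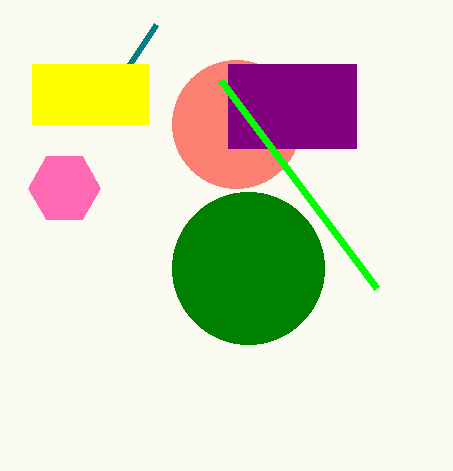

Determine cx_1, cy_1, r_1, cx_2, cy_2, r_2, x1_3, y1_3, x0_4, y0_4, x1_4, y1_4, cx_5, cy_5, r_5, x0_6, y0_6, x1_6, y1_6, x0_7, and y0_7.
cx_1 = 64; cy_1 = 188; r_1 = 36; cx_2 = 236; cy_2 = 124; r_2 = 64; x1_3 = 156; y1_3 = 24; x0_4 = 228; y0_4 = 64; x1_4 = 356; y1_4 = 148; cx_5 = 248; cy_5 = 268; r_5 = 76; x0_6 = 32; y0_6 = 64; x1_6 = 148; y1_6 = 124; x0_7 = 220; y0_7 = 80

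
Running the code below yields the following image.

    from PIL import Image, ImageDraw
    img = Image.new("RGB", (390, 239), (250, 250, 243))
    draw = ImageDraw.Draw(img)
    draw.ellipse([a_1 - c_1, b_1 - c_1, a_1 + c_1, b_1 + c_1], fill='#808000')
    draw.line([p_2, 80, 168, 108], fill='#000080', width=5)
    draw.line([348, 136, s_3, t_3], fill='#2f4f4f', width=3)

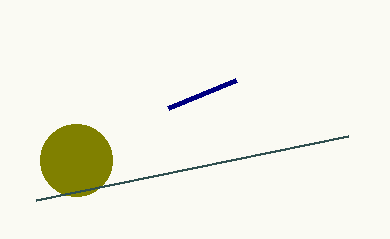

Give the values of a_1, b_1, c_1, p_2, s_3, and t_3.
a_1 = 76
b_1 = 160
c_1 = 36
p_2 = 236
s_3 = 36
t_3 = 200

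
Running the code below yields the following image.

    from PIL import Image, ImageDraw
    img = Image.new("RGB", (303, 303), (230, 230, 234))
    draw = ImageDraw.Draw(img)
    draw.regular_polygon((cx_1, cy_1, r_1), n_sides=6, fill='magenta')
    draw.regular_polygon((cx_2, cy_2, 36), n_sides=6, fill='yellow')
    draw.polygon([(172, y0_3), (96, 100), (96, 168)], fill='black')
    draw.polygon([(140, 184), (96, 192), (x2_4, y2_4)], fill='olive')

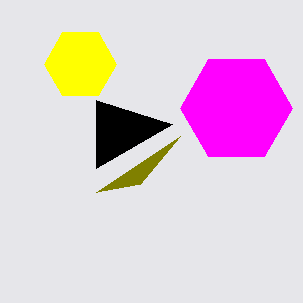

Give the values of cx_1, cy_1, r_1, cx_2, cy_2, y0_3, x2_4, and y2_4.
cx_1 = 236
cy_1 = 108
r_1 = 56
cx_2 = 80
cy_2 = 64
y0_3 = 124
x2_4 = 180
y2_4 = 136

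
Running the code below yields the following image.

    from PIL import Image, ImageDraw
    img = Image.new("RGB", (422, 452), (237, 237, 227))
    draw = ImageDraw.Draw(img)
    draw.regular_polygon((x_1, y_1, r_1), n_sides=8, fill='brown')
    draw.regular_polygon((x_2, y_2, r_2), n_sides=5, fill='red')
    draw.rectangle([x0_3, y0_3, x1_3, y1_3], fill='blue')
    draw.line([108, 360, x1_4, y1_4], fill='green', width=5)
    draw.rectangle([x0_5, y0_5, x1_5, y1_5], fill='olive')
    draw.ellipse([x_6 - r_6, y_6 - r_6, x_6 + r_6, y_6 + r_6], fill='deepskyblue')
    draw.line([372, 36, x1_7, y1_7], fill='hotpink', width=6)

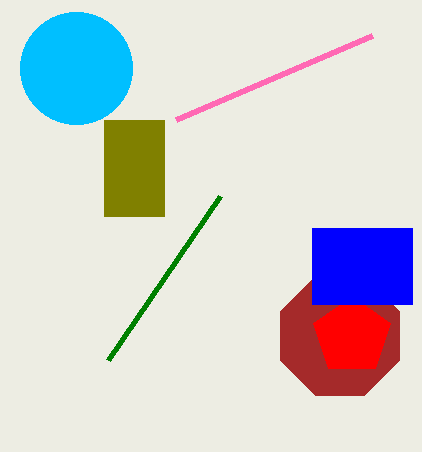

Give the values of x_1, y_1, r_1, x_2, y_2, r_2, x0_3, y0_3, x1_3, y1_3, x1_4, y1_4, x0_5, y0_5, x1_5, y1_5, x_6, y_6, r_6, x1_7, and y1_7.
x_1 = 340; y_1 = 336; r_1 = 64; x_2 = 352; y_2 = 336; r_2 = 40; x0_3 = 312; y0_3 = 228; x1_3 = 412; y1_3 = 304; x1_4 = 220; y1_4 = 196; x0_5 = 104; y0_5 = 120; x1_5 = 164; y1_5 = 216; x_6 = 76; y_6 = 68; r_6 = 56; x1_7 = 176; y1_7 = 120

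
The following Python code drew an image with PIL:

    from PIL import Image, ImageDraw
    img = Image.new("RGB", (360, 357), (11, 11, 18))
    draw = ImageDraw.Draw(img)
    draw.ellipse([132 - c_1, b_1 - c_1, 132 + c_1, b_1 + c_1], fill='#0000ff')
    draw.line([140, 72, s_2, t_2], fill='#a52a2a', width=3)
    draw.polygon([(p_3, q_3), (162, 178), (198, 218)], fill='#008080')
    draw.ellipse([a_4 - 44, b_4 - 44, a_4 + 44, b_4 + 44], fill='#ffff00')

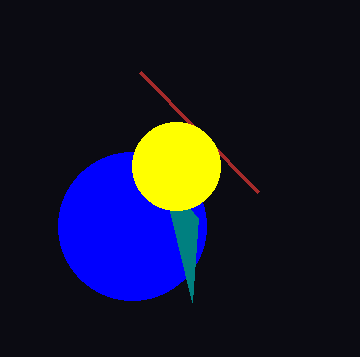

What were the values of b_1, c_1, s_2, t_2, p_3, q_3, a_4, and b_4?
b_1 = 226; c_1 = 74; s_2 = 258; t_2 = 192; p_3 = 192; q_3 = 302; a_4 = 176; b_4 = 166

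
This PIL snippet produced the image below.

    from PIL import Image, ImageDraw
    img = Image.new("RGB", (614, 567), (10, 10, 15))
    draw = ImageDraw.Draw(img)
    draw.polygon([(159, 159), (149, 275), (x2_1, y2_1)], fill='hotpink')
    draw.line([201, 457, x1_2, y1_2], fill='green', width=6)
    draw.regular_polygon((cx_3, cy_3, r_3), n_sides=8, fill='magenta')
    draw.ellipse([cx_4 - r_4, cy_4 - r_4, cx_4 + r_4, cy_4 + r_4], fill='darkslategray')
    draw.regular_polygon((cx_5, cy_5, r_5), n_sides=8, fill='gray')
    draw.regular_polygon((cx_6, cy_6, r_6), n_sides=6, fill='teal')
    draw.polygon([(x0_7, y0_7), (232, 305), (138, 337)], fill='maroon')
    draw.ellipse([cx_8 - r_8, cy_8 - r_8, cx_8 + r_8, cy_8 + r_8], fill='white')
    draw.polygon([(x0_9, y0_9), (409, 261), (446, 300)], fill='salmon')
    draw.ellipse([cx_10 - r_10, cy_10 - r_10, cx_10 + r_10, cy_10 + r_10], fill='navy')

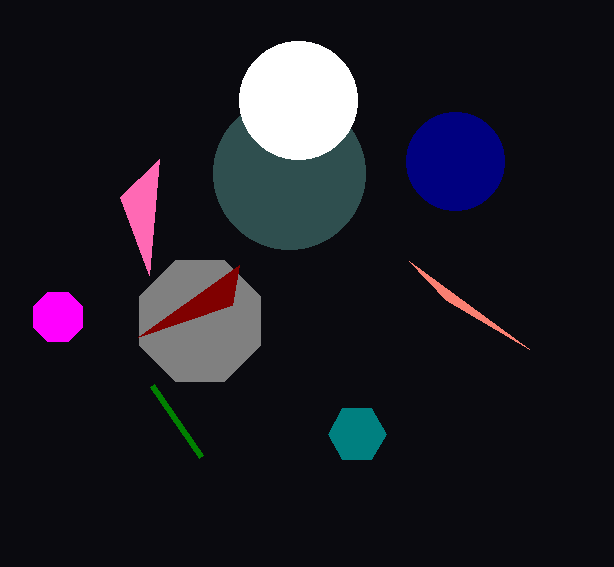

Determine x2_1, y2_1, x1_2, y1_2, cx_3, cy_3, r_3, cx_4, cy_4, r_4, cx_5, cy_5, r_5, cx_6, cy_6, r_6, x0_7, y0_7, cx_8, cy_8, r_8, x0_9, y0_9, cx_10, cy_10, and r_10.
x2_1 = 120; y2_1 = 197; x1_2 = 152; y1_2 = 386; cx_3 = 58; cy_3 = 317; r_3 = 27; cx_4 = 289; cy_4 = 173; r_4 = 76; cx_5 = 200; cy_5 = 321; r_5 = 65; cx_6 = 357; cy_6 = 434; r_6 = 29; x0_7 = 239; y0_7 = 265; cx_8 = 298; cy_8 = 100; r_8 = 59; x0_9 = 529; y0_9 = 349; cx_10 = 455; cy_10 = 161; r_10 = 49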